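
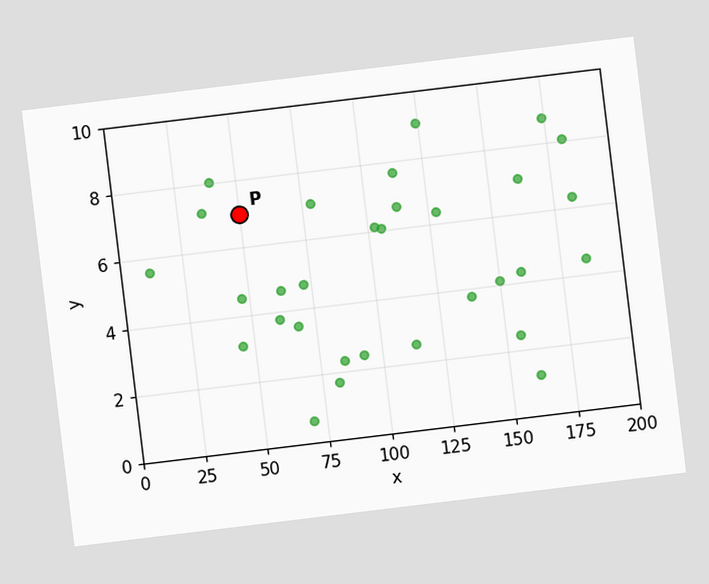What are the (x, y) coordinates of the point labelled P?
(50, 7)

The chart is tilted about 7° counter-clockwise. Following the gridlines from P to each axis, P sits at (50, 7).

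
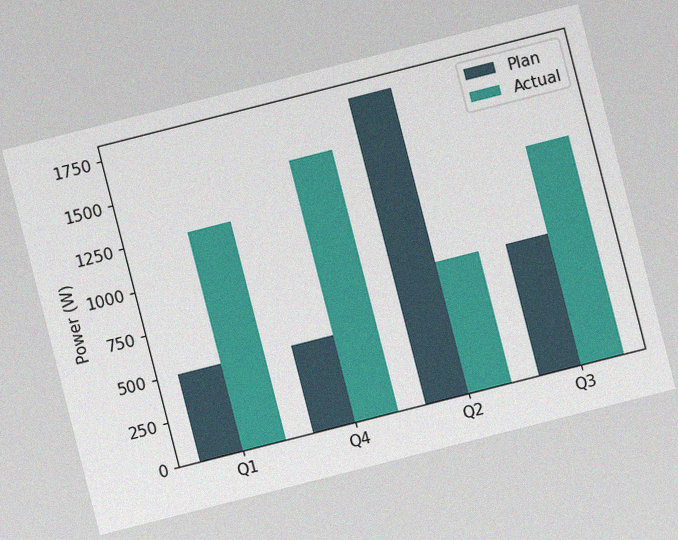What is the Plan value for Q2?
The chart is tilted about 14° counter-clockwise, with some photo noise. The Plan bar at Q2 reaches 1750W on the y-axis.

1750W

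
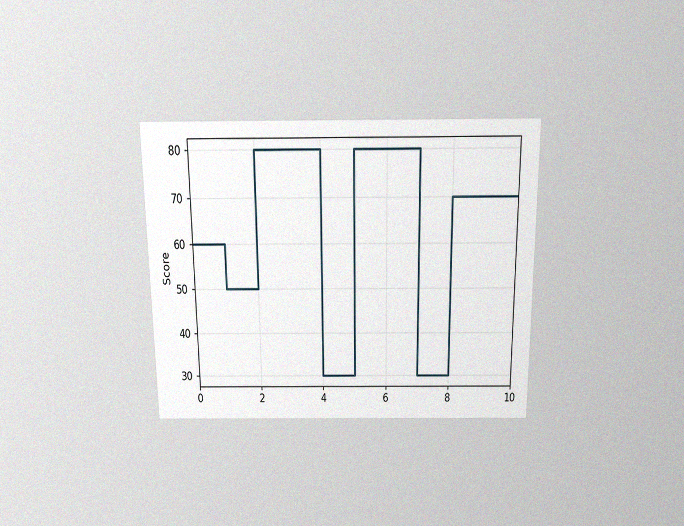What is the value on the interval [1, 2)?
The chart is viewed slightly from above, with some photo noise. On [1, 2) the step sits at 50.

50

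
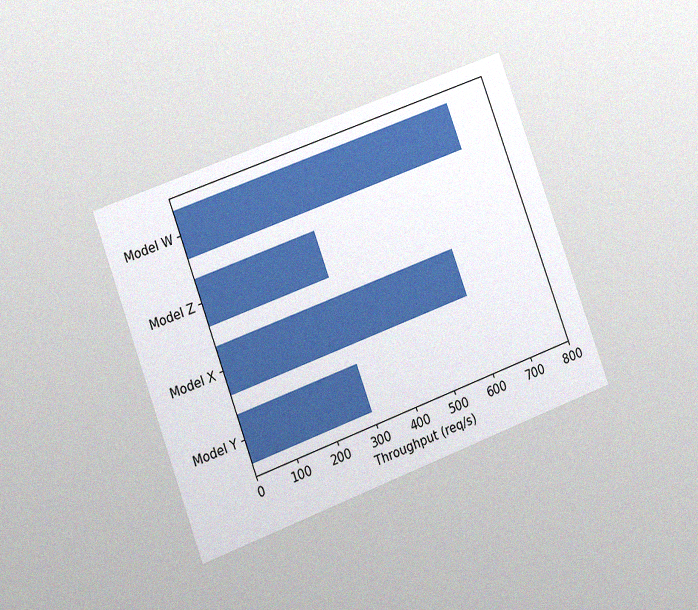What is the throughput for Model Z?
The chart is tilted about 20° counter-clockwise and viewed at a slight angle, with some photo noise. Reading along the chart's x-axis, the Model Z bar reaches 300req/s.

300req/s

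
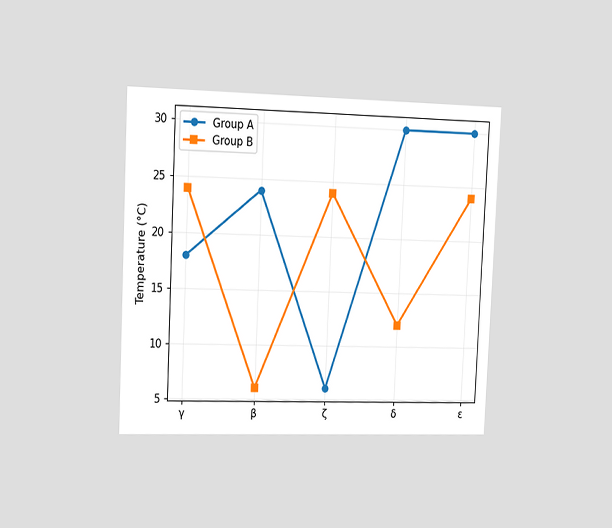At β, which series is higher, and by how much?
Group A, by 18°C

The chart is tilted about 3° clockwise and viewed slightly from the left. At β, Group A sits above the other line by 18°C.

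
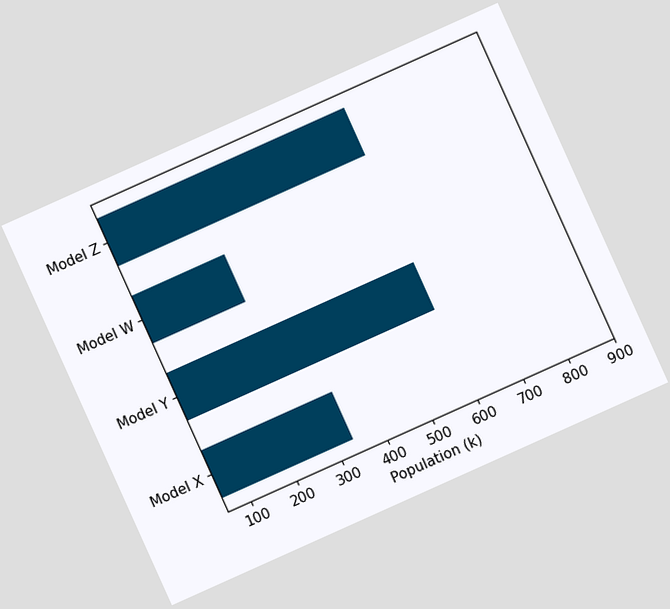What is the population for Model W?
255k

The chart is tilted about 24° counter-clockwise. Reading along the chart's x-axis, the Model W bar reaches 255k.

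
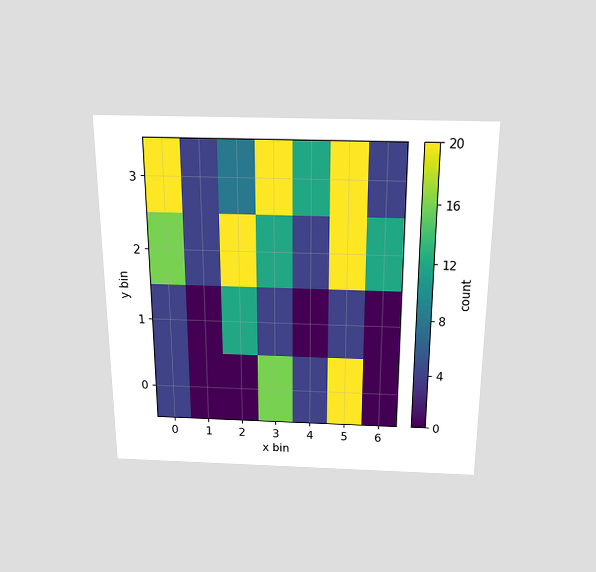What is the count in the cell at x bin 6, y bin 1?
The chart is viewed slightly from above. Matching the cell (6, 1) against the colorbar gives 0.

0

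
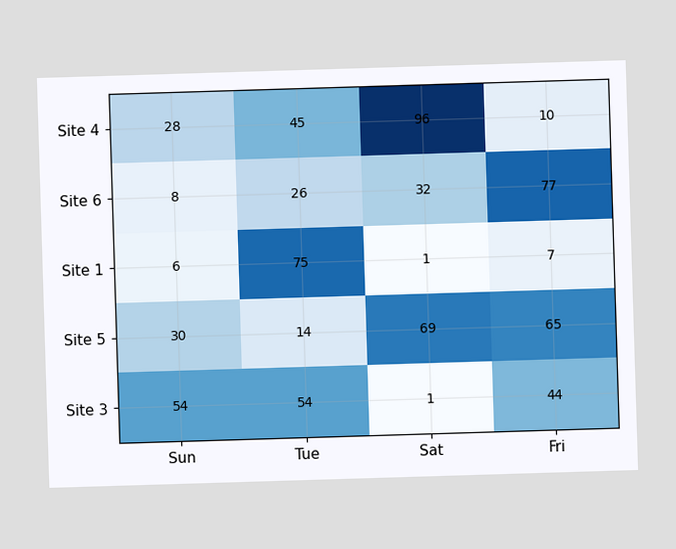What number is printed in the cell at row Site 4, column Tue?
The (Site 4, Tue) cell reads 45.

45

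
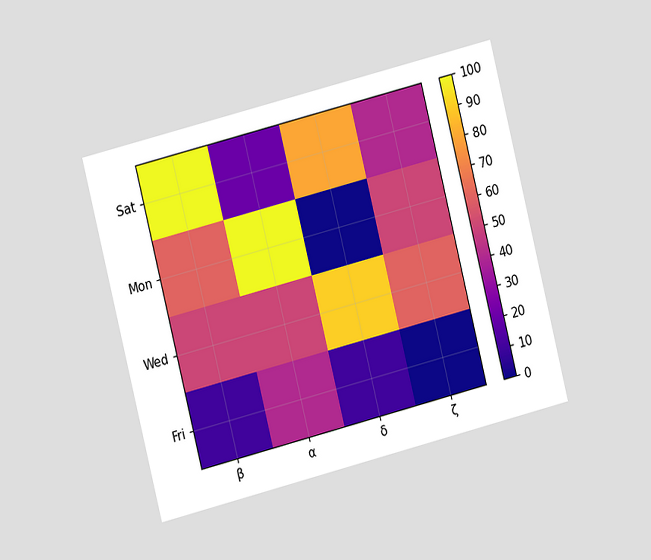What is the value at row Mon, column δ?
0

The chart is tilted about 14° counter-clockwise and viewed at a slight angle. Matching cell (Mon, δ) against the colorbar gives 0.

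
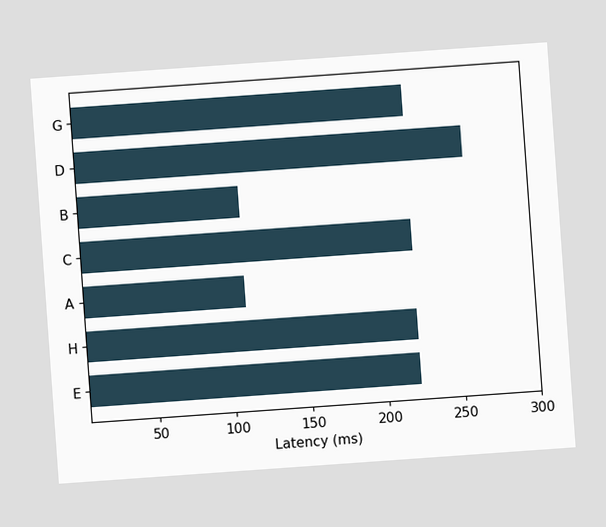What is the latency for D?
The chart is tilted about 4° counter-clockwise. Reading along the chart's x-axis, the D bar reaches 259ms.

259ms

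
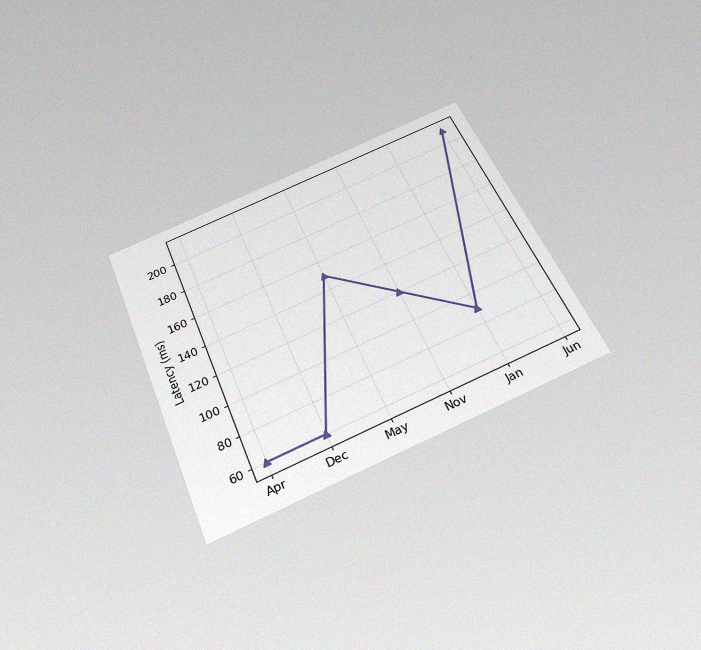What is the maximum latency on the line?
The chart is tilted about 22° counter-clockwise and viewed slightly from below, with some photo noise. The highest point is at Jun, and reading across to the y-axis gives 210ms.

210ms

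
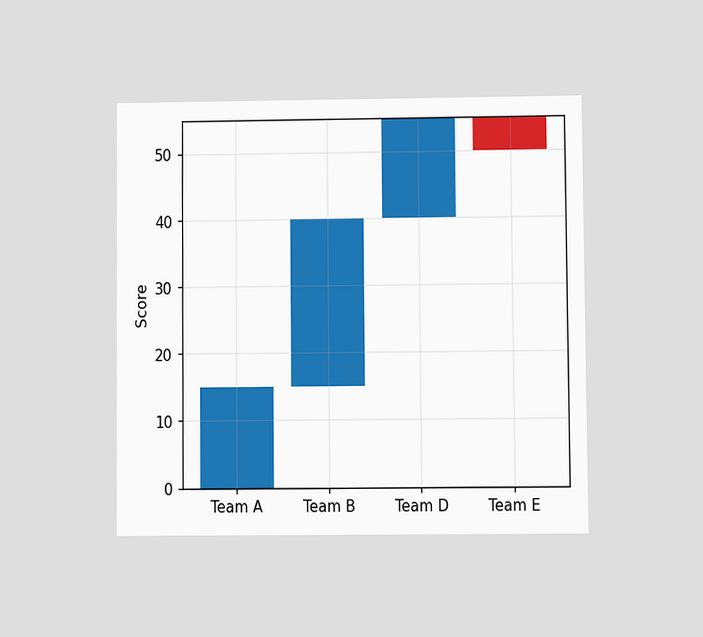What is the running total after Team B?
The chart is viewed at a slight angle. After Team B the running total reaches 40.

40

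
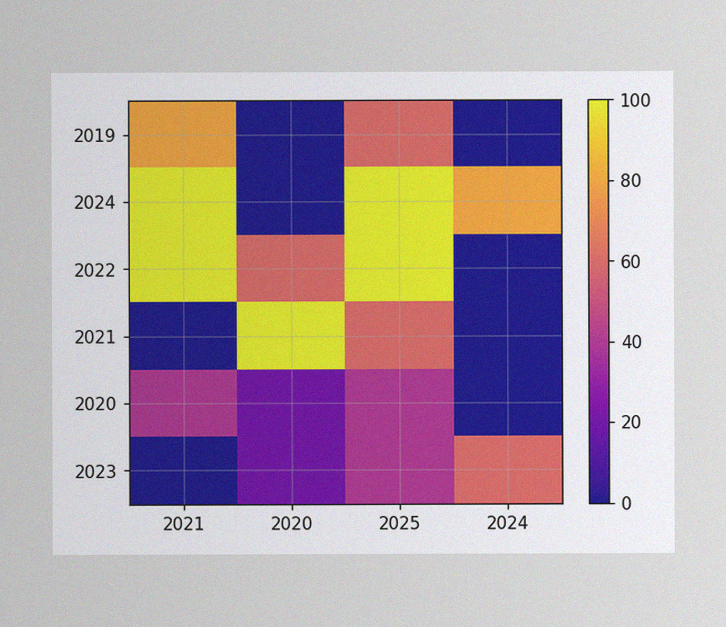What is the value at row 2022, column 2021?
100

The image has some photo noise and uneven lighting. Matching cell (2022, 2021) against the colorbar gives 100.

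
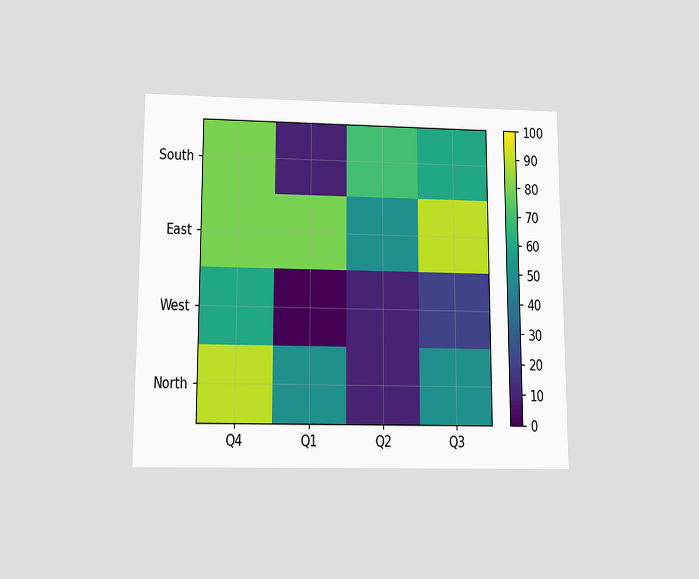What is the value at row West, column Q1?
0

The chart is viewed slightly from below. Matching cell (West, Q1) against the colorbar gives 0.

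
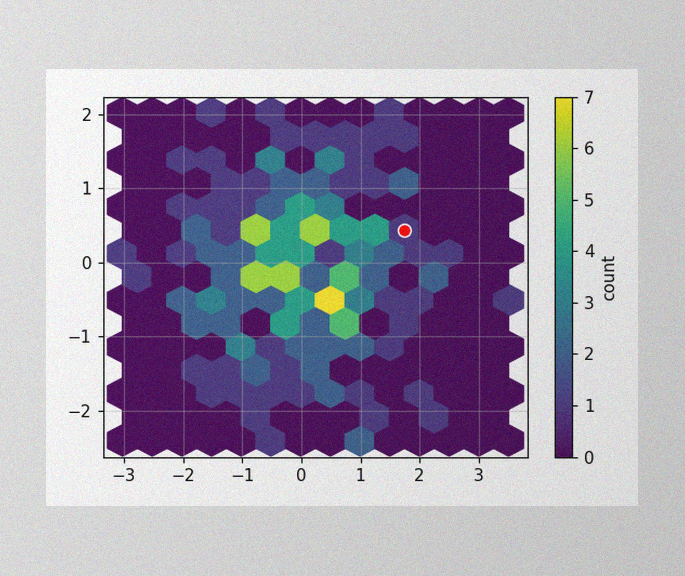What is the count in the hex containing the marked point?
The image has some photo noise and uneven lighting. The marked hex reads 1 on the colorbar.

1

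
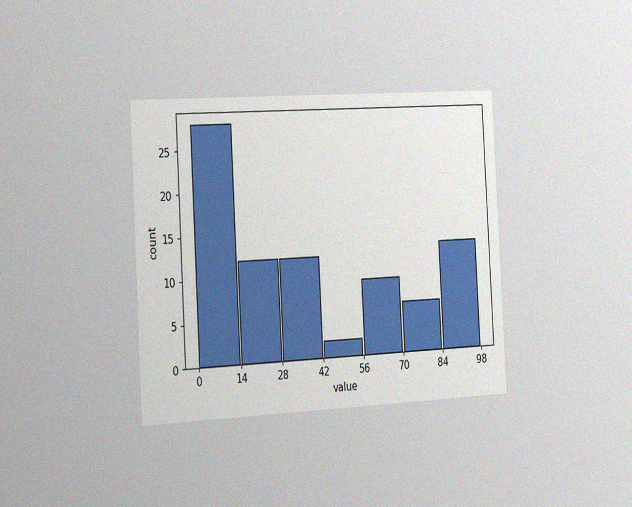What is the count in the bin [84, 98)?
The chart is tilted about 3° counter-clockwise and viewed slightly from the left, with some photo noise. The [84, 98) bin has height 13.

13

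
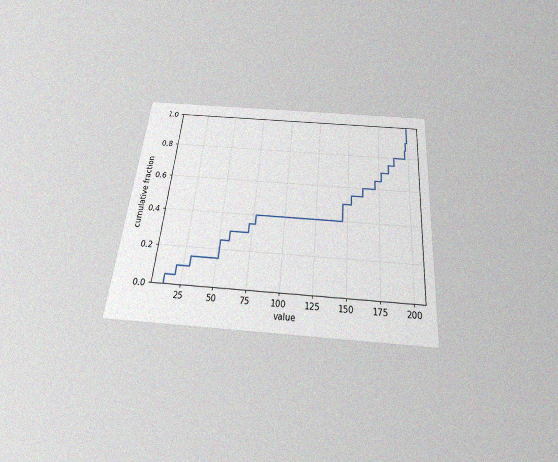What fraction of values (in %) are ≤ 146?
The chart is tilted about 5° clockwise and viewed slightly from below, with some photo noise. At x=146 the ECDF step is at 50%.

50%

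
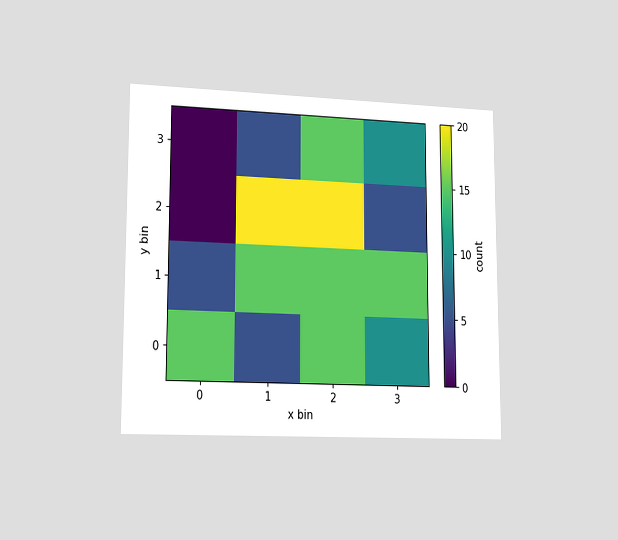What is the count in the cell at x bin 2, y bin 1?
15

The chart is viewed slightly from the left. Matching the cell (2, 1) against the colorbar gives 15.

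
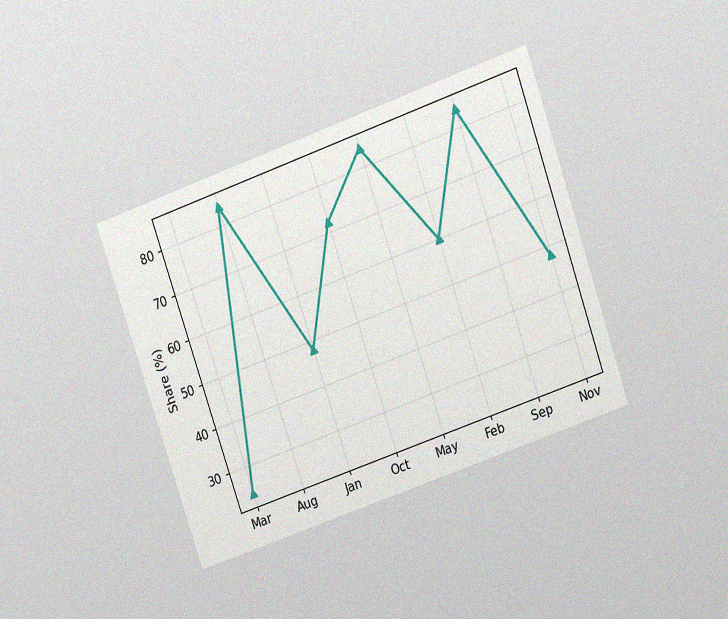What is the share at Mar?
The chart is tilted about 19° counter-clockwise and viewed at a slight angle, with some photo noise. At Mar, the line is at 24%.

24%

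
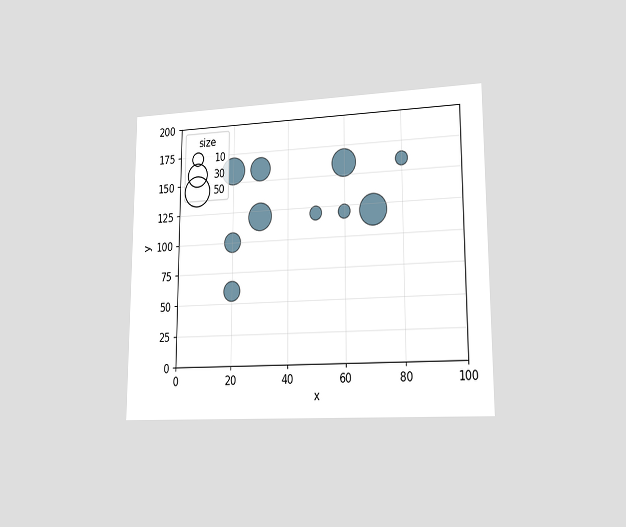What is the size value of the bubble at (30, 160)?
30

The chart is viewed slightly from the right. Matching the bubble at (30, 160) against the size legend gives 30.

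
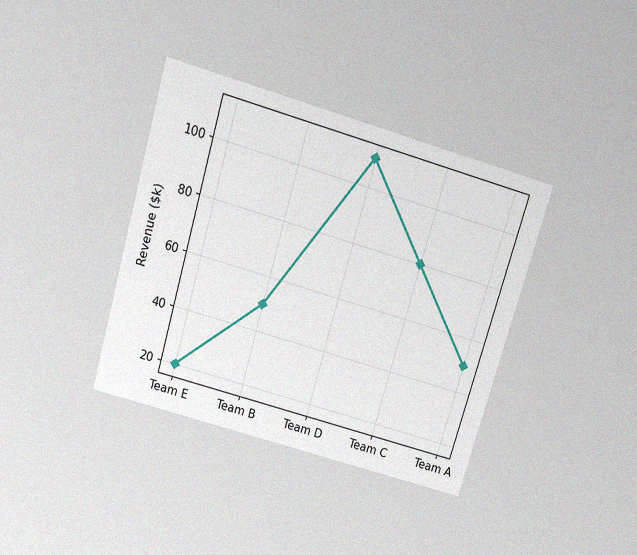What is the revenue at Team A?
The chart is tilted about 16° clockwise and viewed slightly from above, with some photo noise. At Team A, the line is at $50k.

$50k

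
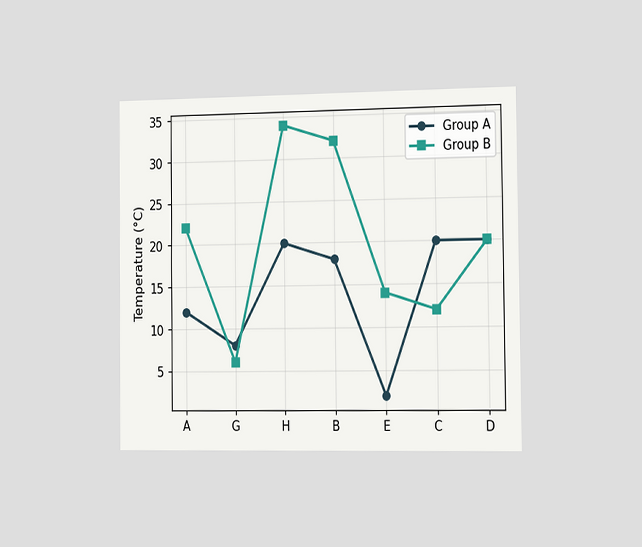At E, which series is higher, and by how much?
Group B, by 12°C

The chart is viewed slightly from the right. At E, Group B sits above the other line by 12°C.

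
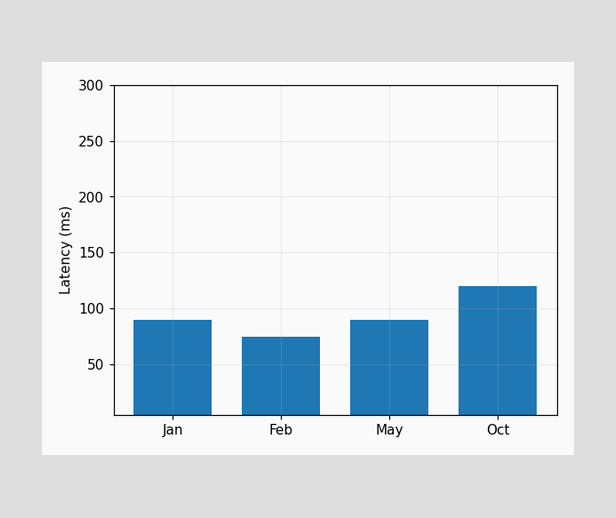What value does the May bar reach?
Reading along the chart's y-axis, the May bar reaches 90ms.

90ms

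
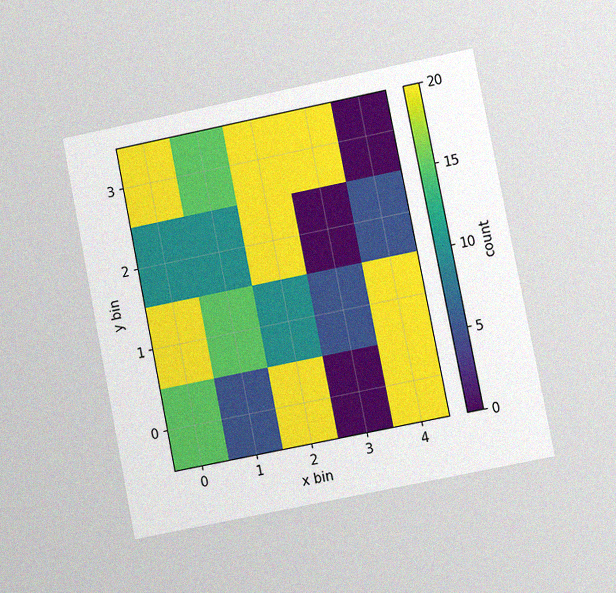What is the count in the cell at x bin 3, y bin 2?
The chart is tilted about 11° counter-clockwise and viewed at a slight angle, with some photo noise. Matching the cell (3, 2) against the colorbar gives 0.

0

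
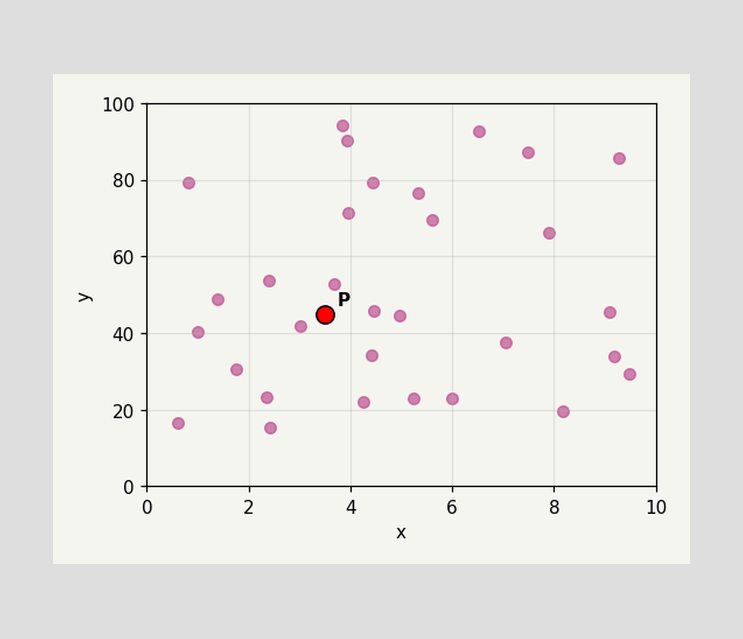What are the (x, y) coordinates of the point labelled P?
(3.5, 45)

Following the gridlines from P to each axis, P sits at (3.5, 45).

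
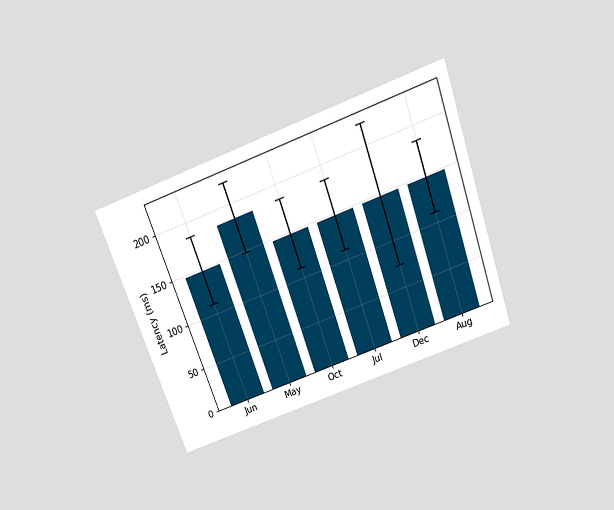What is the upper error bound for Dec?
222ms

The chart is tilted about 20° counter-clockwise and viewed slightly from above. The Dec bar's upper whisker reaches 222ms.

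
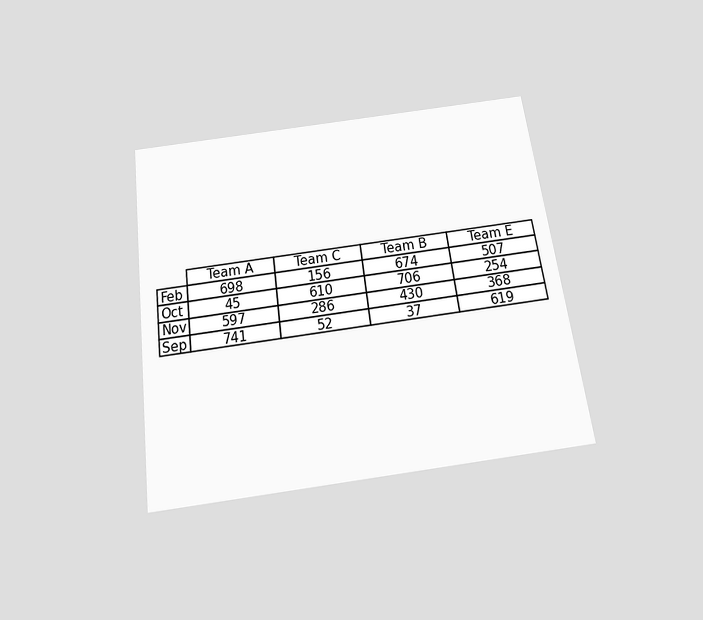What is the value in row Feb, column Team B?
674

The chart is tilted about 8° counter-clockwise and viewed slightly from below. The (Feb, Team B) cell reads 674.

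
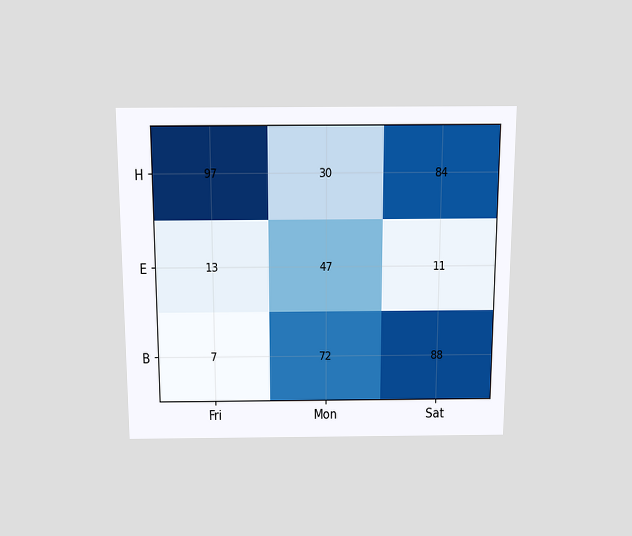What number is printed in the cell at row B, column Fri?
The chart is viewed slightly from above. The (B, Fri) cell reads 7.

7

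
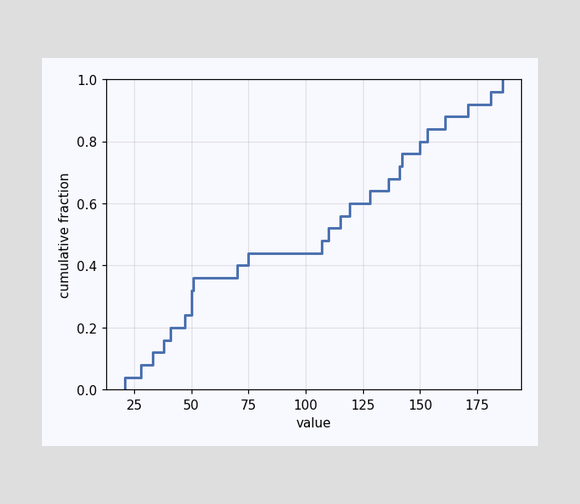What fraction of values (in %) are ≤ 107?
48%

At x=107 the ECDF step is at 48%.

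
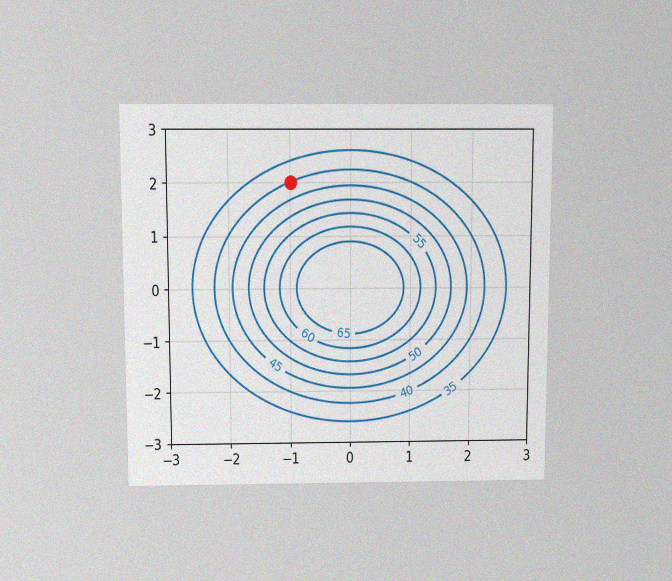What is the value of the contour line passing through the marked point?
40

The chart is viewed slightly from above, with some photo noise. The marked point sits on the contour labelled 40.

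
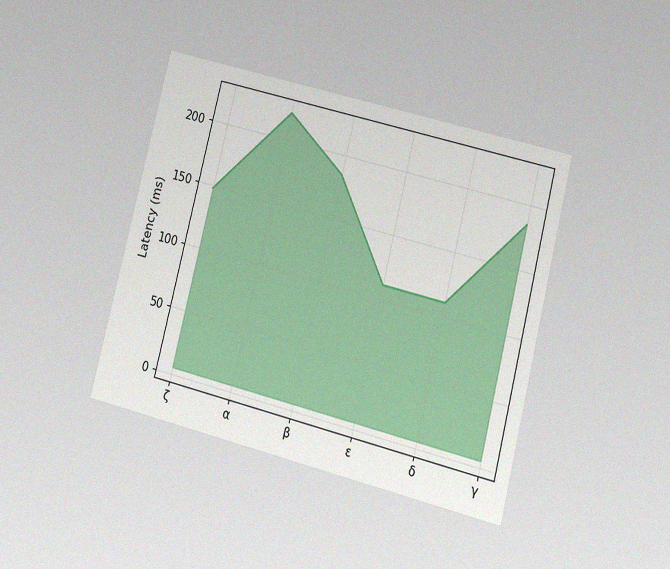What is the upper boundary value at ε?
The chart is tilted about 14° clockwise and viewed at a slight angle, with some photo noise. At ε the upper boundary is at 111ms.

111ms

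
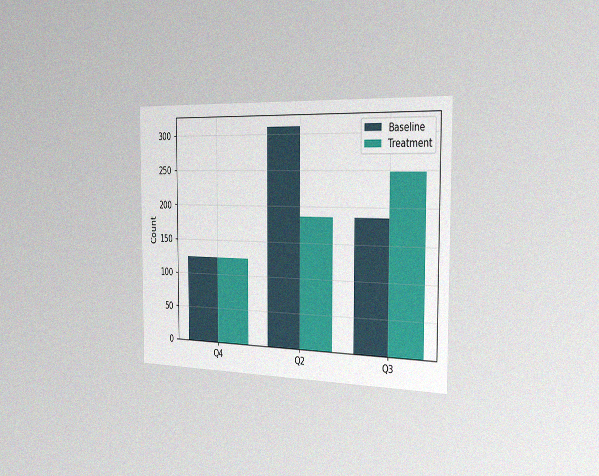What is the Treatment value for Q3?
248

The chart is viewed slightly from the right, with some photo noise. The Treatment bar at Q3 reaches 248 on the y-axis.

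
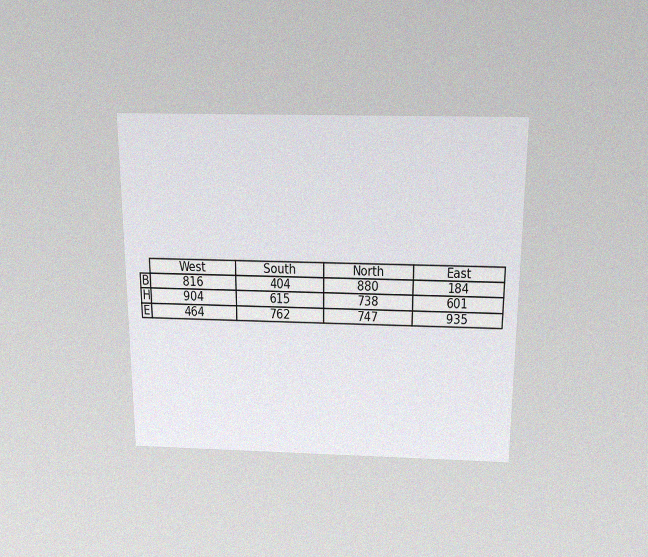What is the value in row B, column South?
404

The chart is viewed slightly from above, with some photo noise. The (B, South) cell reads 404.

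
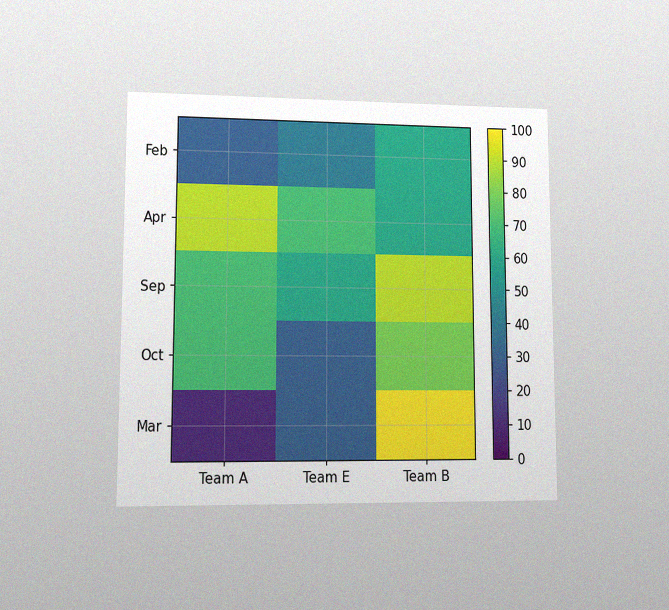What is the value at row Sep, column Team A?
The chart is viewed at a slight angle, with some photo noise. Matching cell (Sep, Team A) against the colorbar gives 70.

70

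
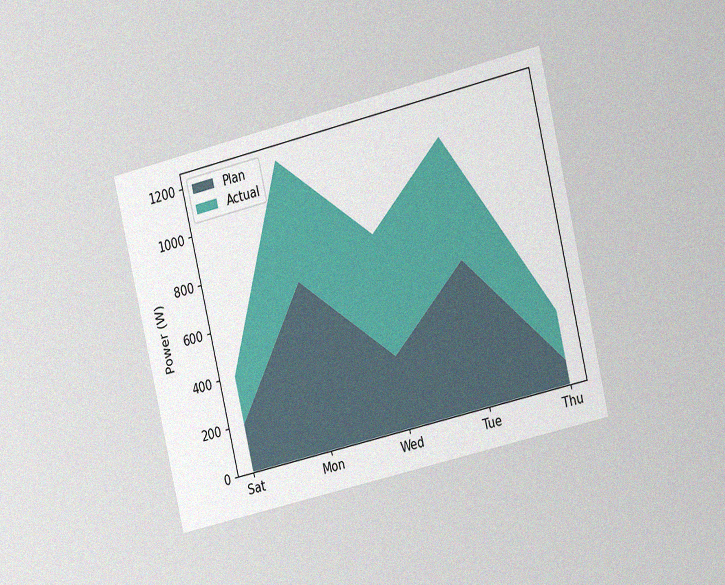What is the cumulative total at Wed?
800W

The chart is tilted about 13° counter-clockwise and viewed slightly from the right, with some photo noise. The stacked total at Wed reaches 800W.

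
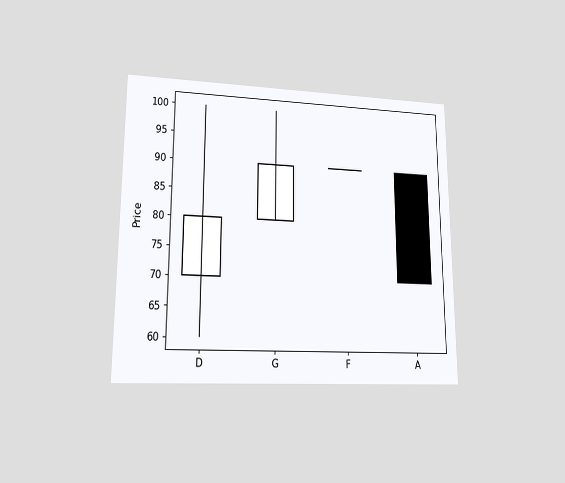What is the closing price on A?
The chart is viewed at a slight angle. The A candle closes at 70.

70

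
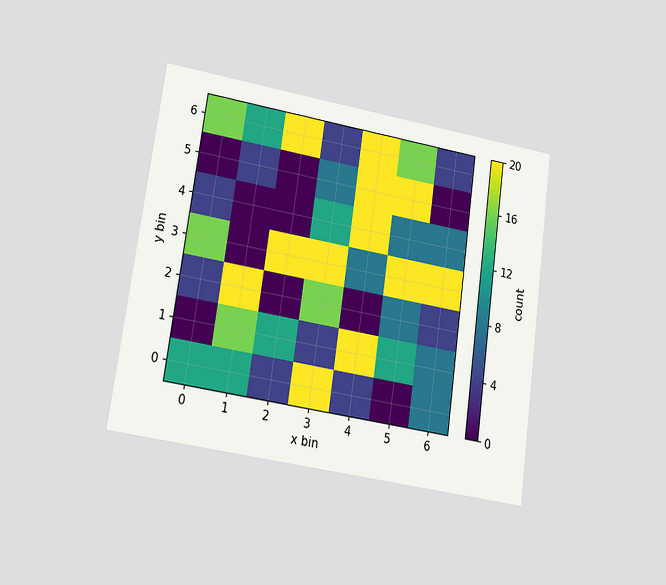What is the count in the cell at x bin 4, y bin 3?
The chart is tilted about 8° clockwise and viewed at a slight angle. Matching the cell (4, 3) against the colorbar gives 8.

8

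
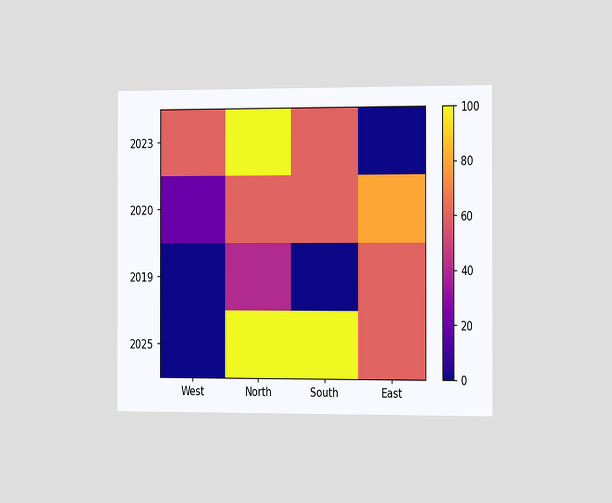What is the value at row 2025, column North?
The chart is viewed slightly from the right. Matching cell (2025, North) against the colorbar gives 100.

100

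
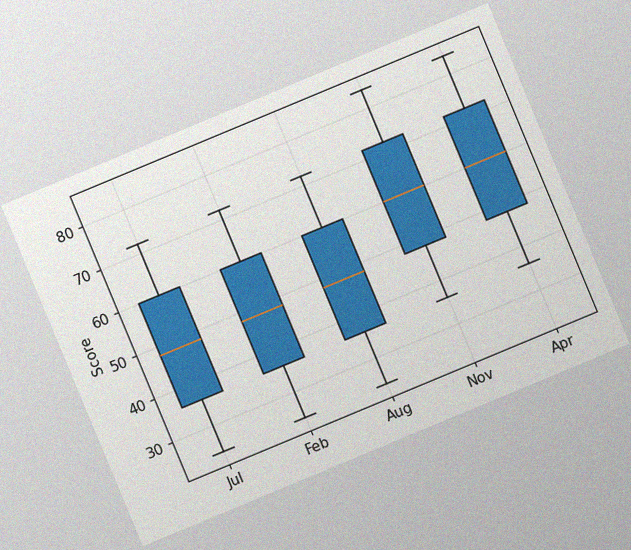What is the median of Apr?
60

The chart is tilted about 23° counter-clockwise, with some photo noise. The median line in the Apr box sits at 60.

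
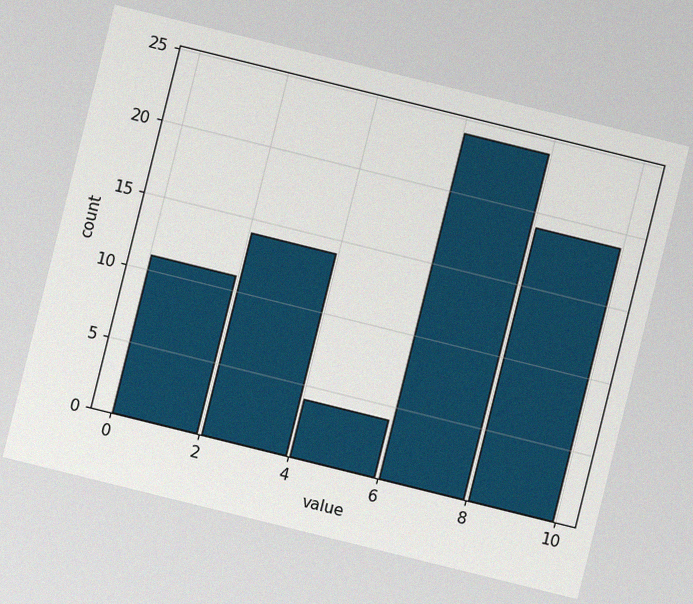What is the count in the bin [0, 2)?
The chart is tilted about 14° clockwise, with some photo noise. The [0, 2) bin has height 11.

11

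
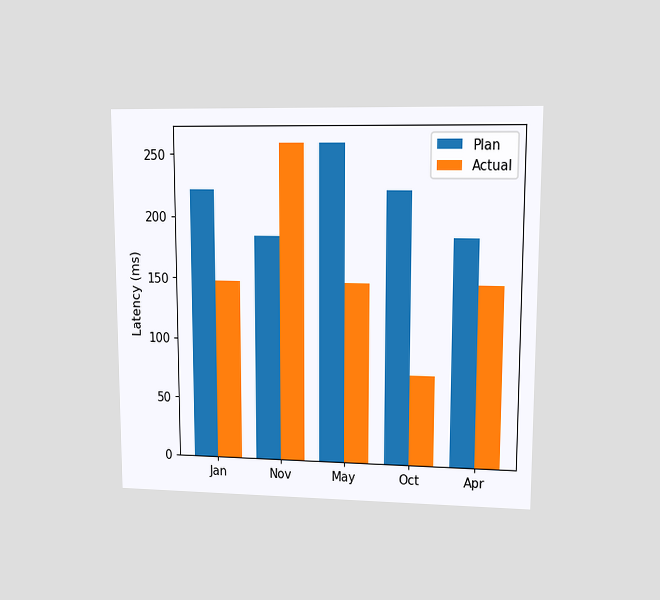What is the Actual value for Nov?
259ms

The chart is viewed at a slight angle. The Actual bar at Nov reaches 259ms on the y-axis.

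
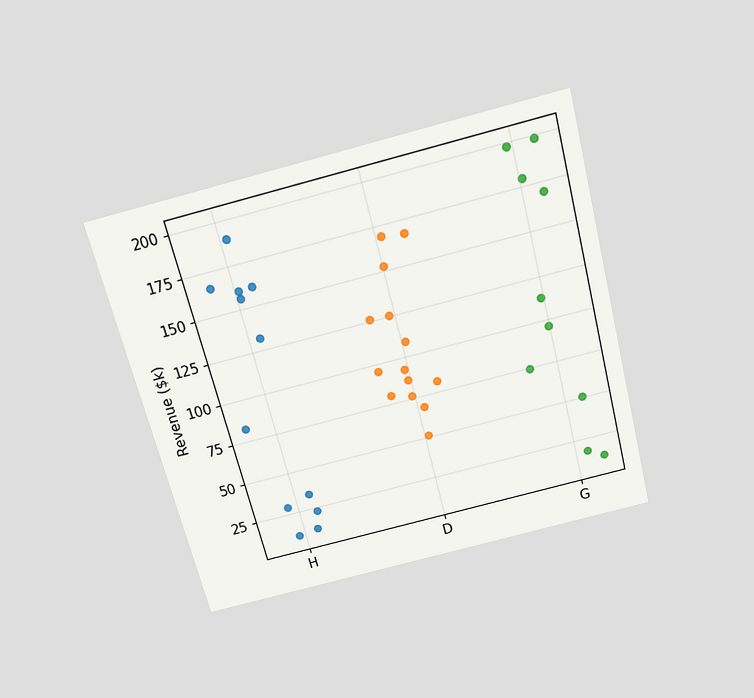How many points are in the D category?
14

The chart is tilted about 14° counter-clockwise and viewed slightly from above. Counting the markers in the D column gives 14.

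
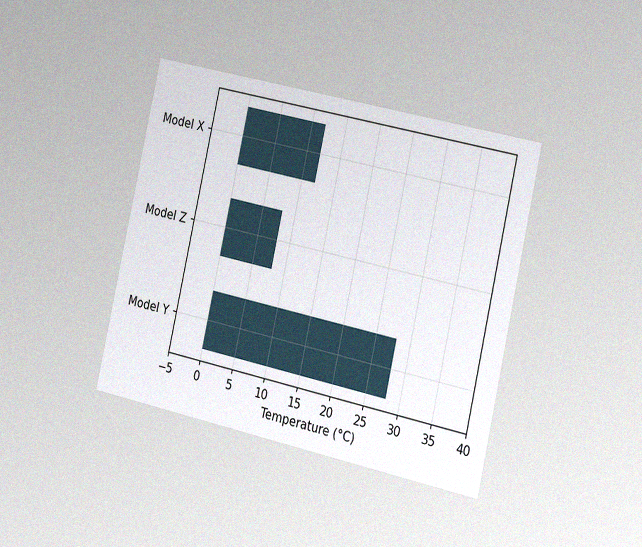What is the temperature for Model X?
The chart is tilted about 13° clockwise and viewed slightly from the right, with some photo noise. Reading along the chart's x-axis, the Model X bar reaches 12°C.

12°C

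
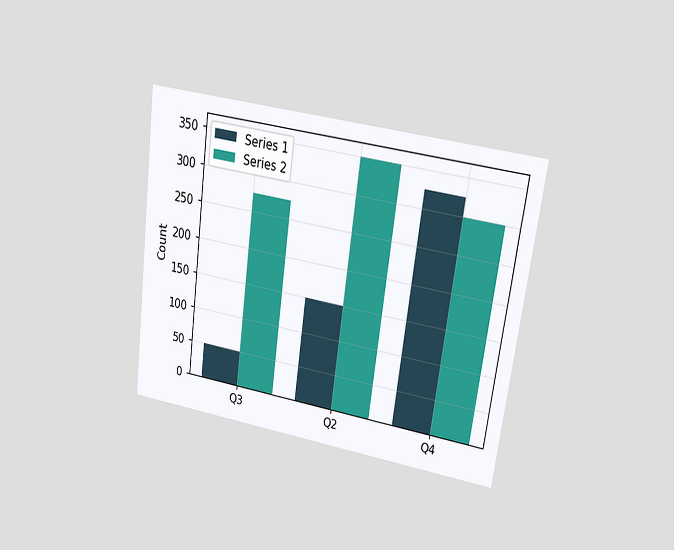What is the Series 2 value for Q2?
The chart is tilted about 8° clockwise and viewed at a slight angle. The Series 2 bar at Q2 reaches 350 on the y-axis.

350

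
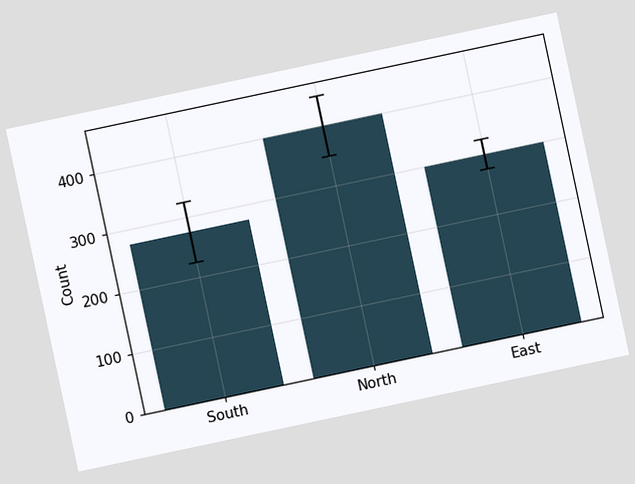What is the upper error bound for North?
The chart is tilted about 12° counter-clockwise. The North bar's upper whisker reaches 450.

450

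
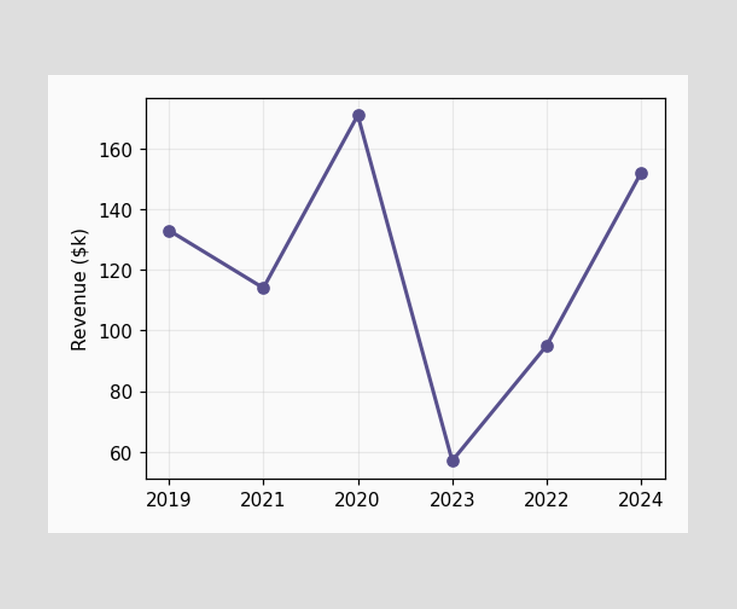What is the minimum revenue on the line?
$57k

The lowest point is at 2023, and reading across to the y-axis gives $57k.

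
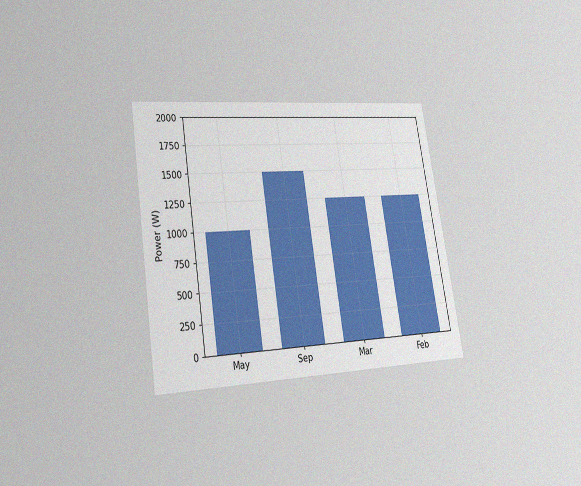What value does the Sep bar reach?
The chart is tilted about 9° counter-clockwise and viewed slightly from the left, with some photo noise. Reading along the chart's y-axis, the Sep bar reaches 1500W.

1500W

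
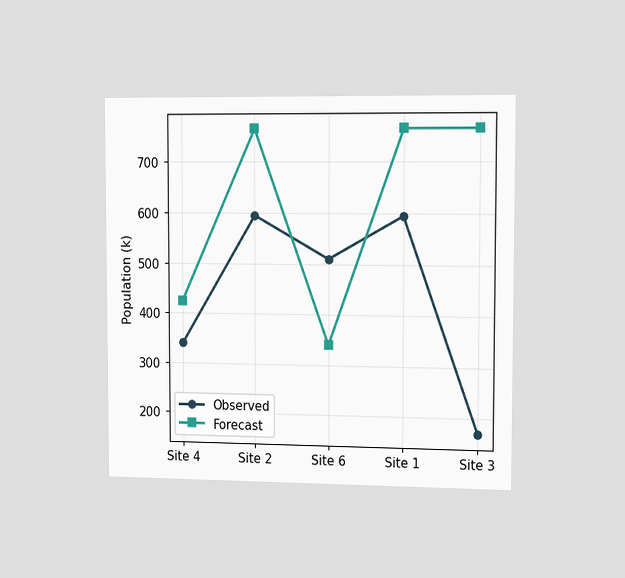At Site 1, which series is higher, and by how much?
The chart is viewed slightly from the right. At Site 1, Forecast sits above the other line by 170k.

Forecast, by 170k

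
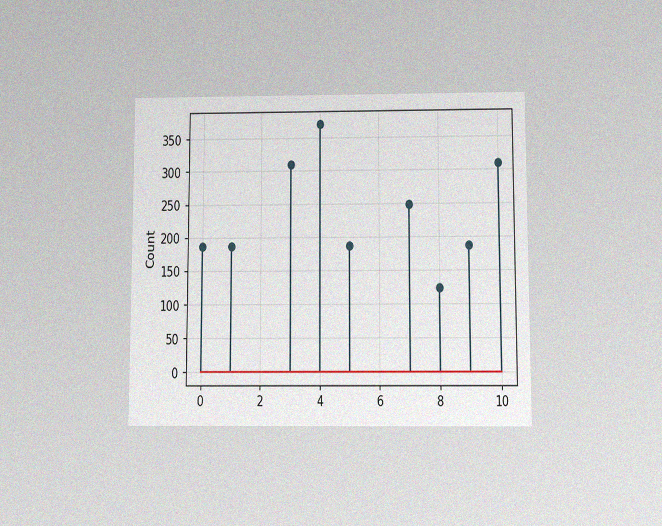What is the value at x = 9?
The chart is viewed slightly from below, with some photo noise. The stem at x=9 reaches 186.

186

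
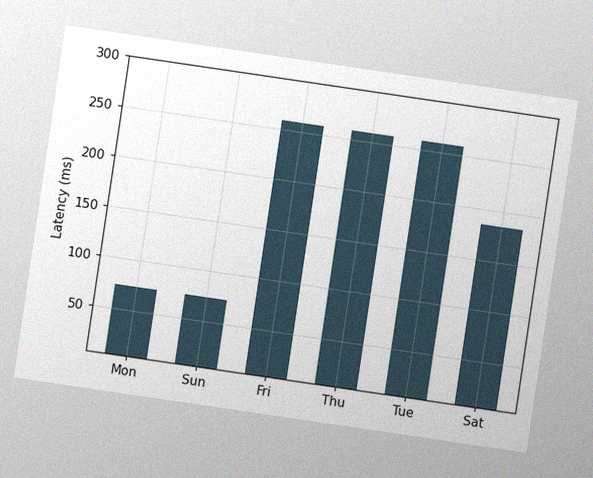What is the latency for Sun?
74ms

The chart is tilted about 8° clockwise, with some photo noise. Reading along the chart's y-axis, the Sun bar reaches 74ms.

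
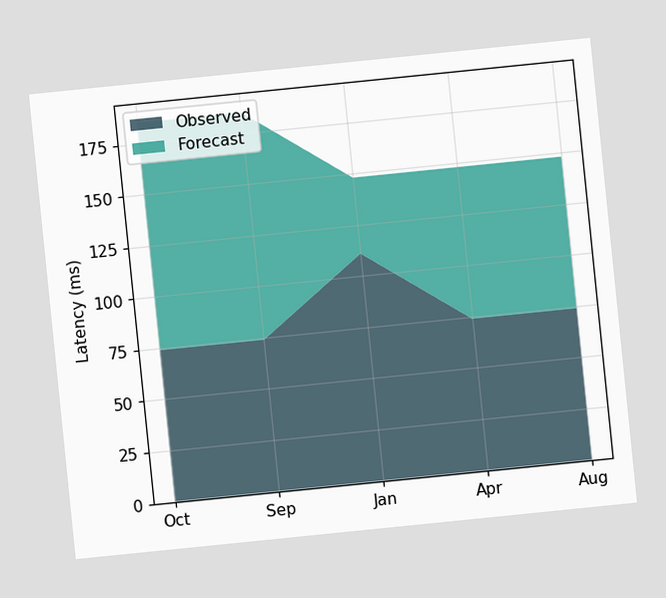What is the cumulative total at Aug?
148ms

The chart is tilted about 6° counter-clockwise. The stacked total at Aug reaches 148ms.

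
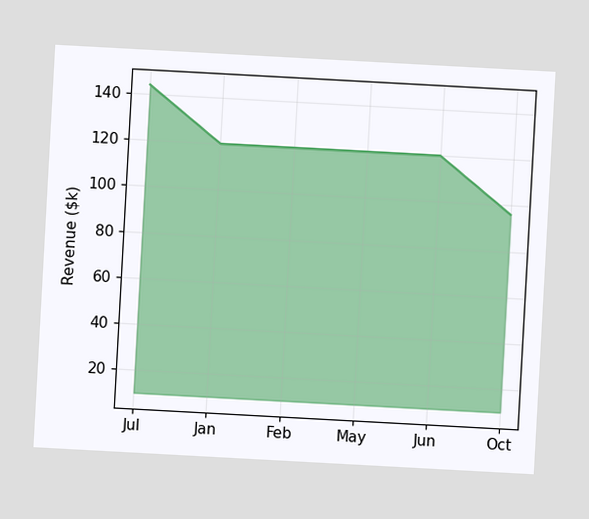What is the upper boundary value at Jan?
The chart is tilted about 3° clockwise. At Jan the upper boundary is at $120k.

$120k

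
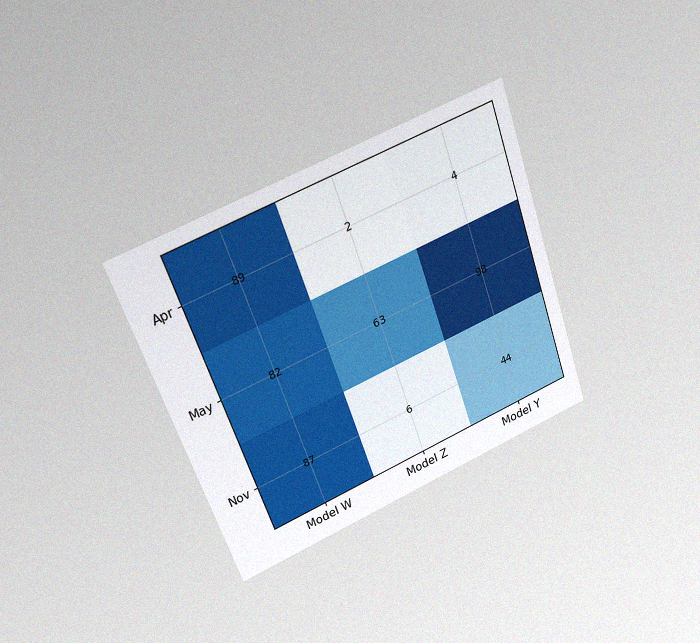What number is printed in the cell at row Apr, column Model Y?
The chart is tilted about 20° counter-clockwise and viewed at a slight angle, with some photo noise. The (Apr, Model Y) cell reads 4.

4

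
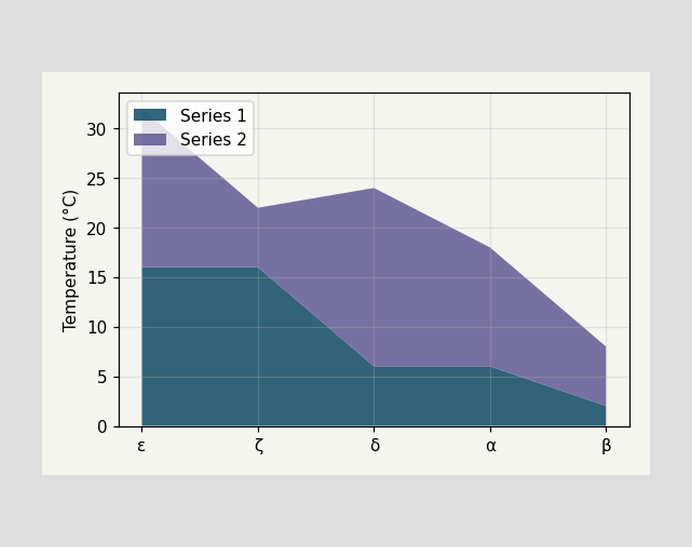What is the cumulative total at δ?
24°C

The stacked total at δ reaches 24°C.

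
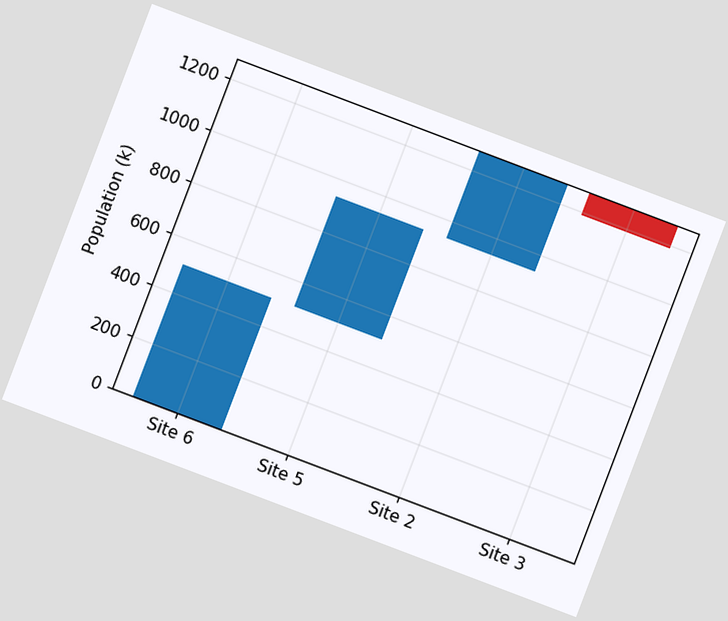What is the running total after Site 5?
935k

The chart is tilted about 21° clockwise. After Site 5 the running total reaches 935k.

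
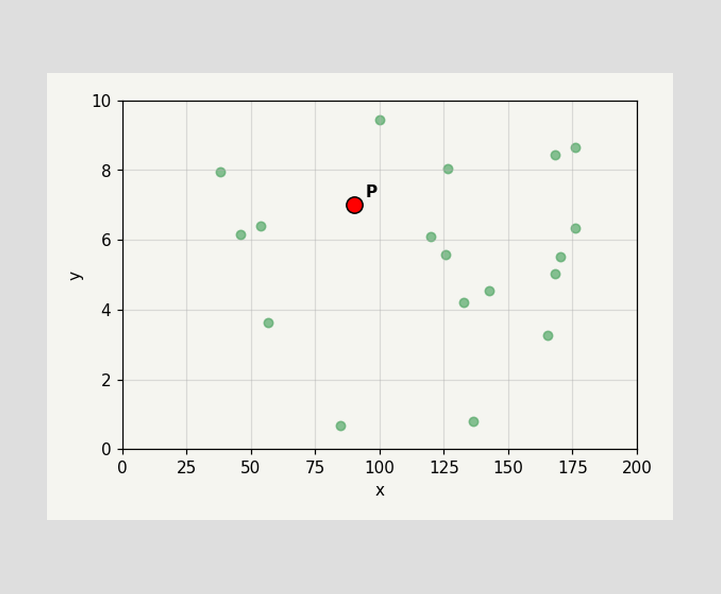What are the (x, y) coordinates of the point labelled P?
(90, 7)

Following the gridlines from P to each axis, P sits at (90, 7).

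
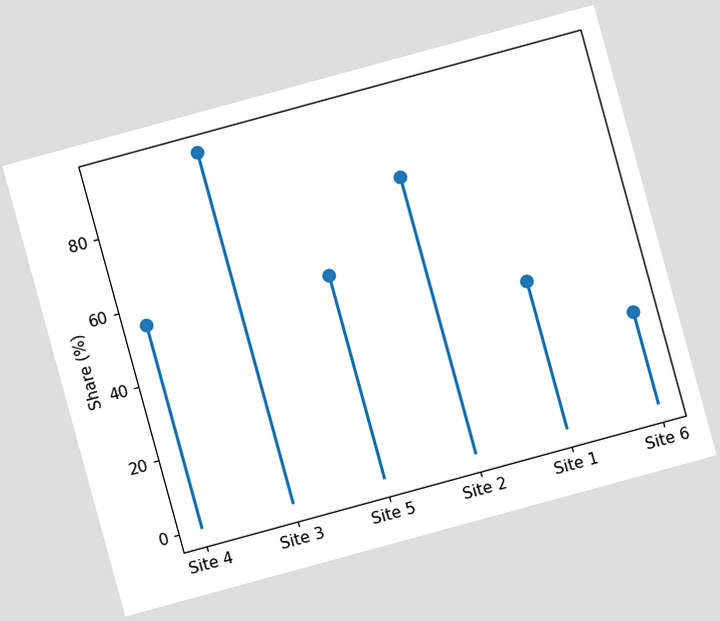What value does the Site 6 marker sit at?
25%

The chart is tilted about 15° counter-clockwise. The Site 6 marker sits at 25%.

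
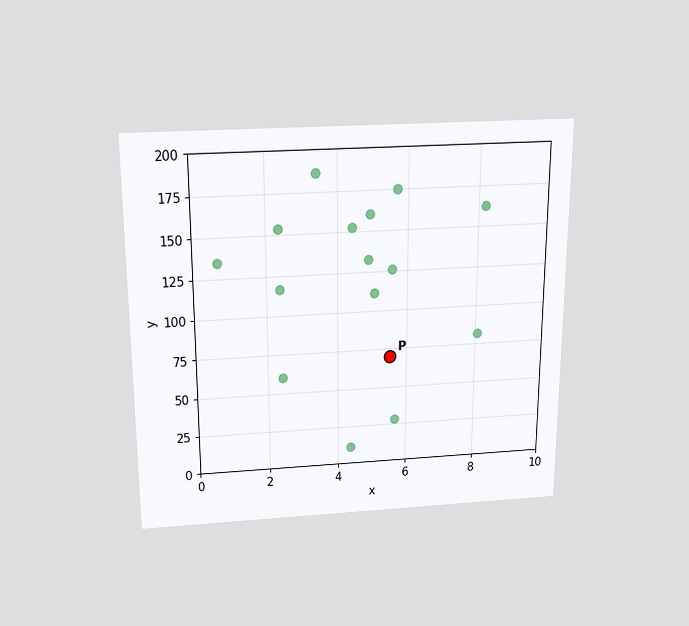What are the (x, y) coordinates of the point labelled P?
(5.5, 70)

The chart is viewed slightly from above. Following the gridlines from P to each axis, P sits at (5.5, 70).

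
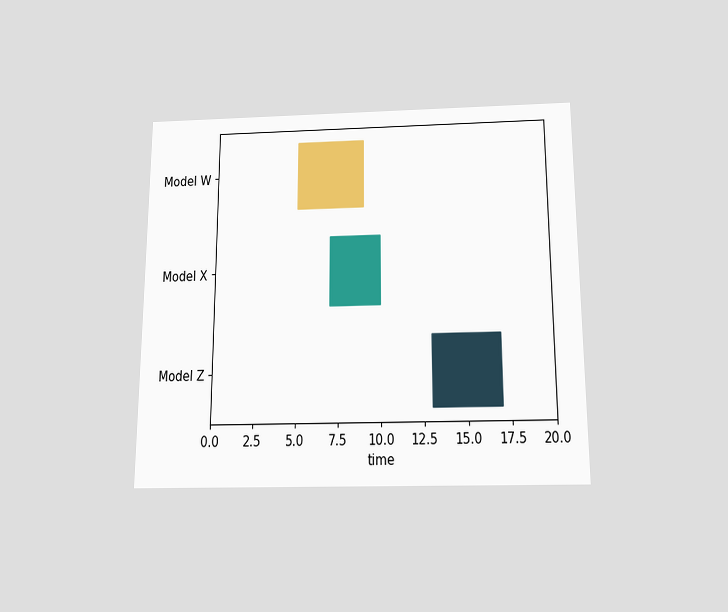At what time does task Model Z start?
13

The chart is viewed slightly from below. The Model Z bar begins at t=13.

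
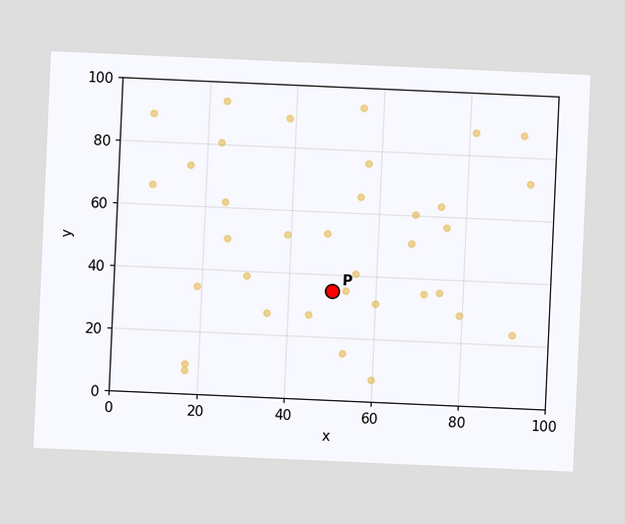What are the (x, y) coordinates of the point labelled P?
(50, 35)

The chart is tilted about 3° clockwise. Following the gridlines from P to each axis, P sits at (50, 35).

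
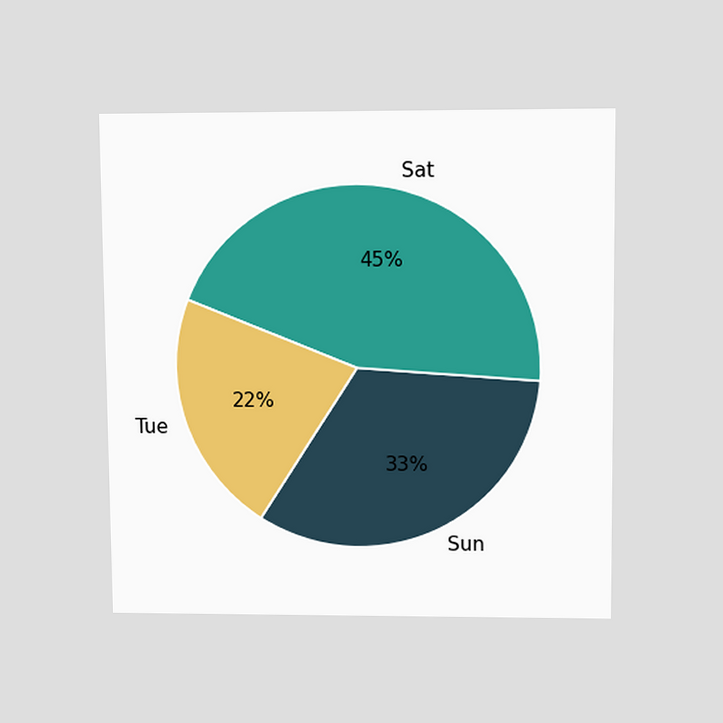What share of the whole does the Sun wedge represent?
The chart is viewed slightly from above. The Sun slice takes up 33% of the pie.

33%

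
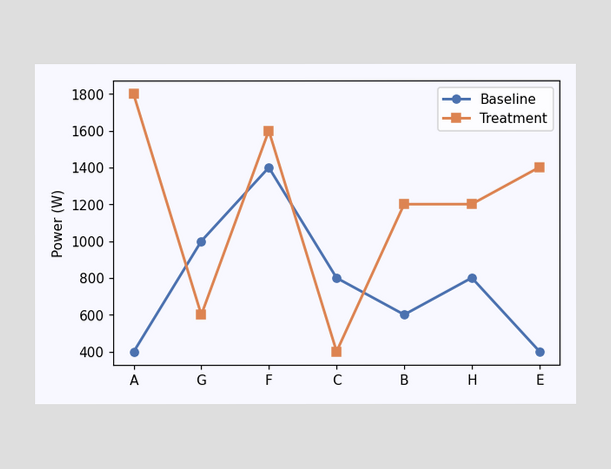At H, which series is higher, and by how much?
At H, Treatment sits above the other line by 400W.

Treatment, by 400W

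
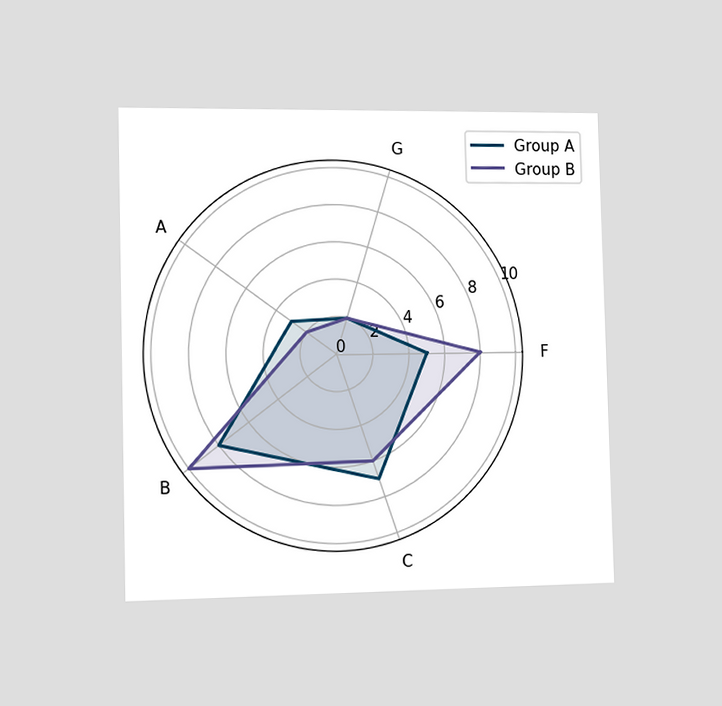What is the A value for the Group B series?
The chart is viewed slightly from the left. On the A axis, Group B reaches 2.

2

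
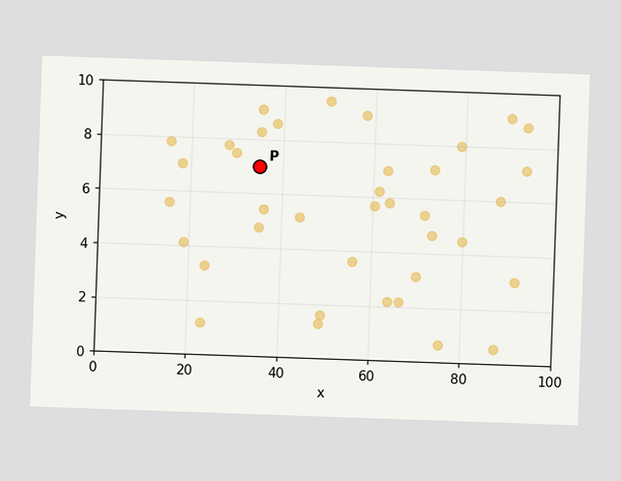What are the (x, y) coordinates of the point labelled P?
Following the gridlines from P to each axis, P sits at (35, 7).

(35, 7)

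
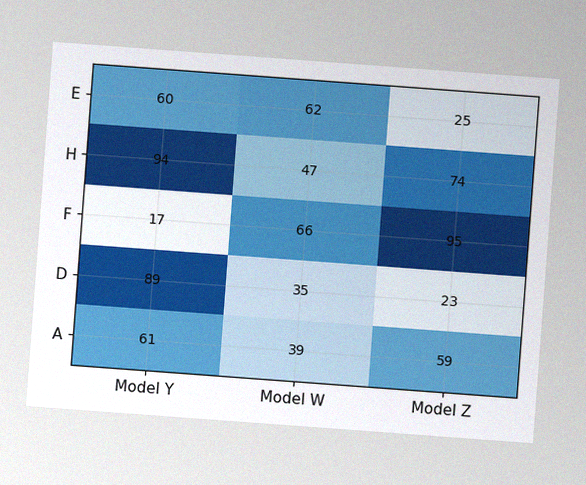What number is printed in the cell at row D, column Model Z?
23

The chart is tilted about 4° clockwise, with some photo noise. The (D, Model Z) cell reads 23.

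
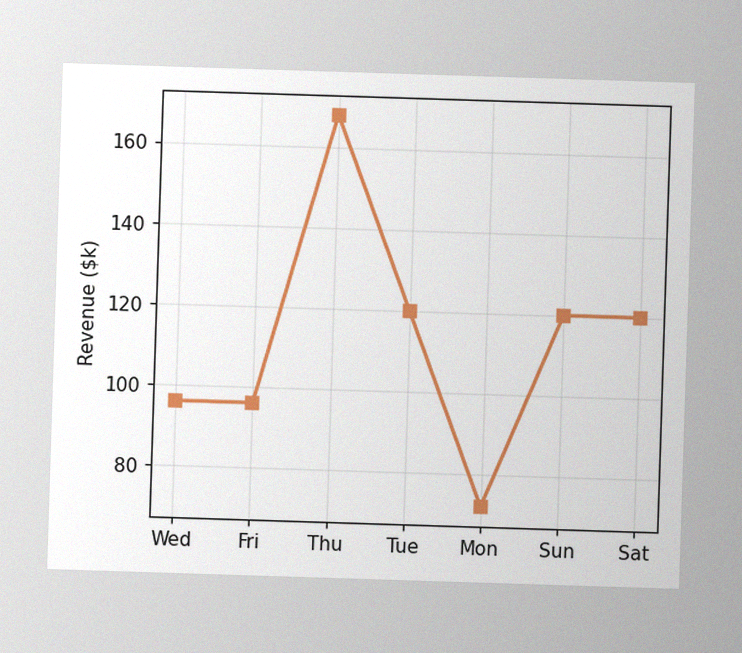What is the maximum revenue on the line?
The image has some photo noise and uneven lighting. The highest point is at Thu, and reading across to the y-axis gives $168k.

$168k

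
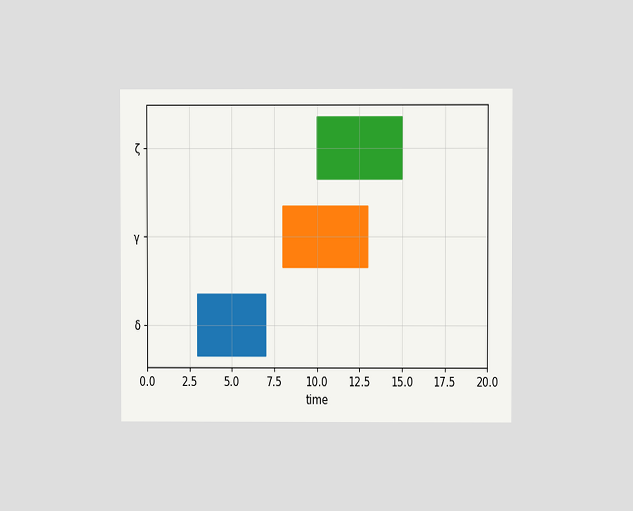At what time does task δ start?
3

The chart is viewed at a slight angle. The δ bar begins at t=3.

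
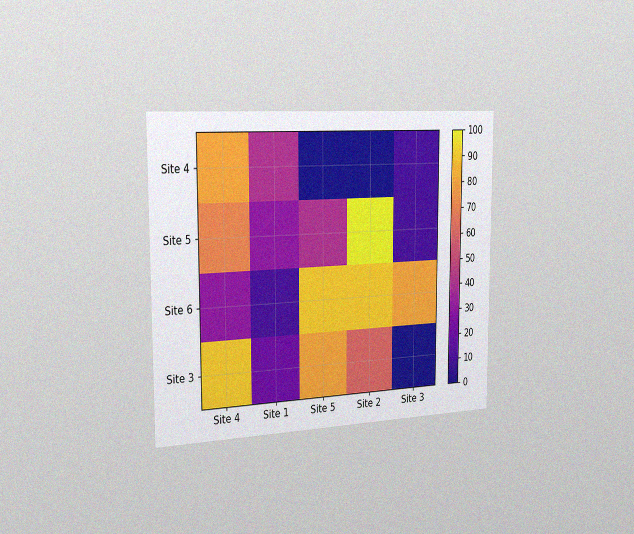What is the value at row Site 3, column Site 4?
The chart is viewed slightly from the left, with some photo noise. Matching cell (Site 3, Site 4) against the colorbar gives 90.

90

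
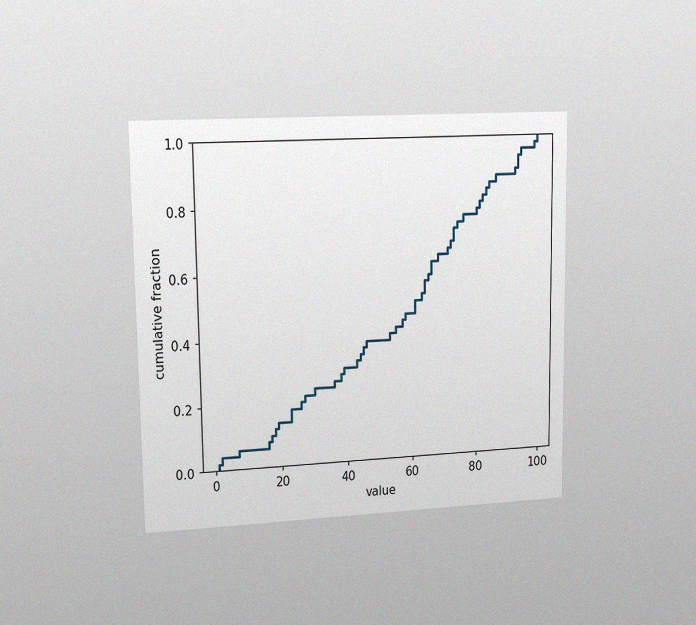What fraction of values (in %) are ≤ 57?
The chart is viewed slightly from the left, with some photo noise. At x=57 the ECDF step is at 44%.

44%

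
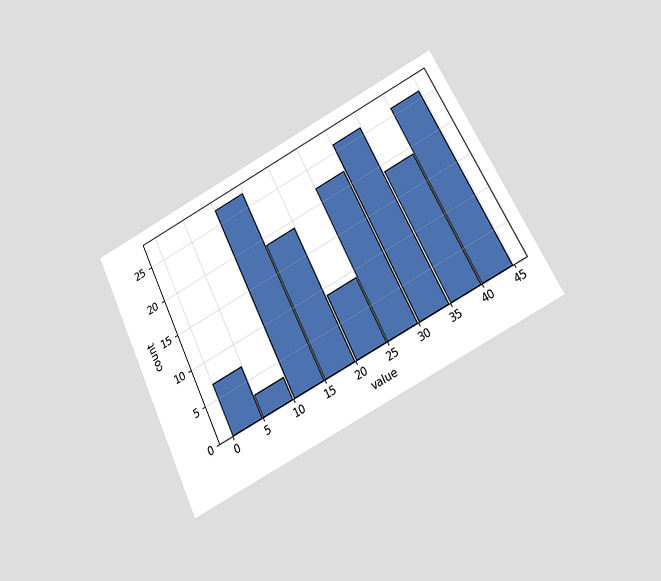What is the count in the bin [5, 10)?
The chart is tilted about 27° counter-clockwise and viewed at a slight angle. The [5, 10) bin has height 3.

3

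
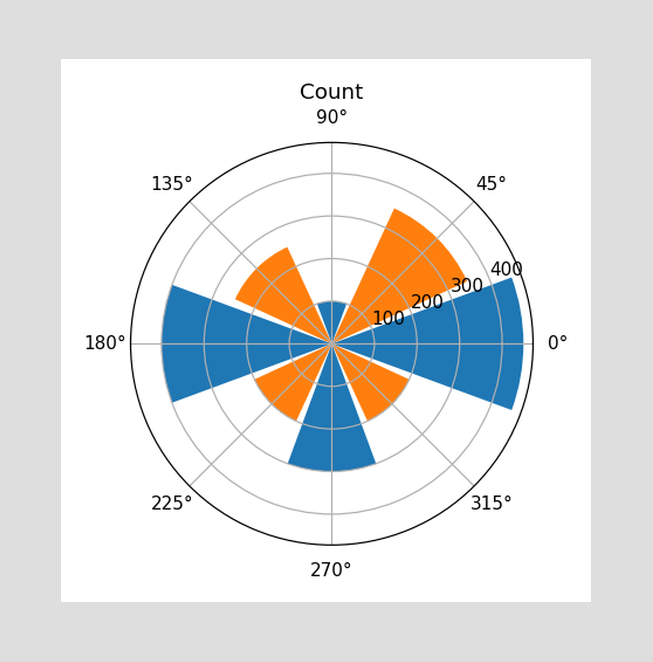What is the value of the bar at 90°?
100

The bar at 90° reaches 100 on the radial axis.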